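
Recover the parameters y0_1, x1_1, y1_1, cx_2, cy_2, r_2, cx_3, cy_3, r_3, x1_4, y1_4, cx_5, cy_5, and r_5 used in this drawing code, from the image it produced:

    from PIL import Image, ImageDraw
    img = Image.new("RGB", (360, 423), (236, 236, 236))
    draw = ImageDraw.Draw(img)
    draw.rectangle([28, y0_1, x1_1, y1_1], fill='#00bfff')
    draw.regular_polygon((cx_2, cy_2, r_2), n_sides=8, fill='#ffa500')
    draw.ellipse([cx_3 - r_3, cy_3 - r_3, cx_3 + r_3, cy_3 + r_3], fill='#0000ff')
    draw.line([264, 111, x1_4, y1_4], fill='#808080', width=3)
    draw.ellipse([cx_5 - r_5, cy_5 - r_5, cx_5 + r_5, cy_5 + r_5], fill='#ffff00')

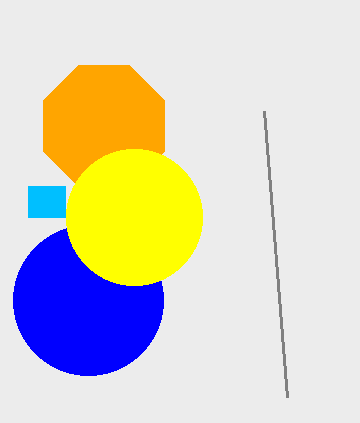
y0_1 = 186
x1_1 = 65
y1_1 = 217
cx_2 = 104
cy_2 = 126
r_2 = 66
cx_3 = 88
cy_3 = 300
r_3 = 75
x1_4 = 287
y1_4 = 397
cx_5 = 134
cy_5 = 217
r_5 = 68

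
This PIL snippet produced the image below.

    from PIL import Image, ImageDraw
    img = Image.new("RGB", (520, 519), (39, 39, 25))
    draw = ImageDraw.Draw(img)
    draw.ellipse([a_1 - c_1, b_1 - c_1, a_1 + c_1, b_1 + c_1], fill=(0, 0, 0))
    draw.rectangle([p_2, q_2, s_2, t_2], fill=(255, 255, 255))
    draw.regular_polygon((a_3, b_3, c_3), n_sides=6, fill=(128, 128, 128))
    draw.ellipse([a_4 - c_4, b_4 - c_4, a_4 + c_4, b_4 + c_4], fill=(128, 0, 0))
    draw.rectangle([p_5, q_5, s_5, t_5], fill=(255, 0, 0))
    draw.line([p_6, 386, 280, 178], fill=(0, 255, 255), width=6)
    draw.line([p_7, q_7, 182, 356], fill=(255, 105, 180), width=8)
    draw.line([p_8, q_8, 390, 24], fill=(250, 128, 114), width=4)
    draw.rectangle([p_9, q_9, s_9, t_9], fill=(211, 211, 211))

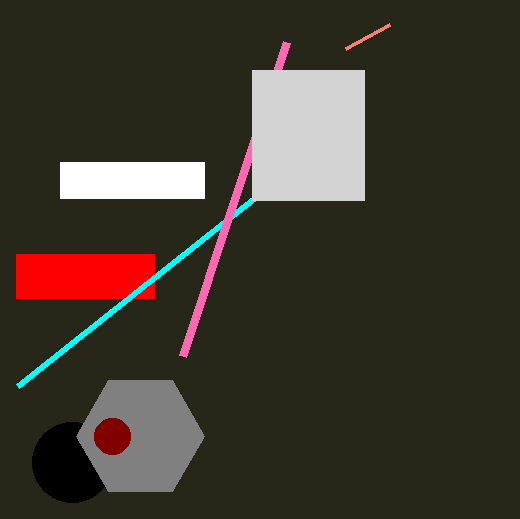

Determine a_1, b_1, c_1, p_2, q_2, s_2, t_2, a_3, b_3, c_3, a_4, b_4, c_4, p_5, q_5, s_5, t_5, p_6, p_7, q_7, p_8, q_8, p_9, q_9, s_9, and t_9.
a_1 = 72, b_1 = 462, c_1 = 40, p_2 = 60, q_2 = 162, s_2 = 204, t_2 = 198, a_3 = 140, b_3 = 436, c_3 = 64, a_4 = 112, b_4 = 436, c_4 = 18, p_5 = 16, q_5 = 254, s_5 = 154, t_5 = 298, p_6 = 18, p_7 = 286, q_7 = 42, p_8 = 346, q_8 = 48, p_9 = 252, q_9 = 70, s_9 = 364, t_9 = 200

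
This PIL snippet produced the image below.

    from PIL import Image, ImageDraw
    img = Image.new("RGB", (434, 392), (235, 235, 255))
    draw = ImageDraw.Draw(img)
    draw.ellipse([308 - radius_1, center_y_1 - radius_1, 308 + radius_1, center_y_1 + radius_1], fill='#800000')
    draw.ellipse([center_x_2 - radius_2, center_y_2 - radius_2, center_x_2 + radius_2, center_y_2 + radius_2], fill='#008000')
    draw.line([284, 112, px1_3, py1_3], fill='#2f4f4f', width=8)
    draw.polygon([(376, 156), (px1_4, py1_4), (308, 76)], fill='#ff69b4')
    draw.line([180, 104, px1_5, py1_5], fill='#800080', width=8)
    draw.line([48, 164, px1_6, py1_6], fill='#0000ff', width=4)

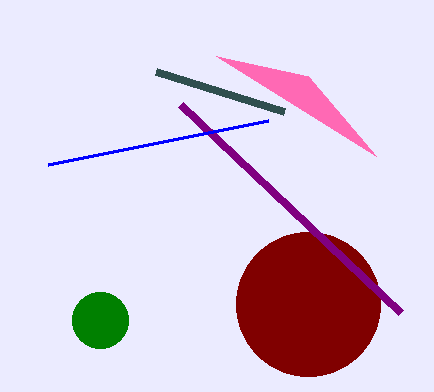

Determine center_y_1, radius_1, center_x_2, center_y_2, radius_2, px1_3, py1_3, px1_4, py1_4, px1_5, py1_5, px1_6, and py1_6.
center_y_1 = 304
radius_1 = 72
center_x_2 = 100
center_y_2 = 320
radius_2 = 28
px1_3 = 156
py1_3 = 72
px1_4 = 216
py1_4 = 56
px1_5 = 400
py1_5 = 312
px1_6 = 268
py1_6 = 120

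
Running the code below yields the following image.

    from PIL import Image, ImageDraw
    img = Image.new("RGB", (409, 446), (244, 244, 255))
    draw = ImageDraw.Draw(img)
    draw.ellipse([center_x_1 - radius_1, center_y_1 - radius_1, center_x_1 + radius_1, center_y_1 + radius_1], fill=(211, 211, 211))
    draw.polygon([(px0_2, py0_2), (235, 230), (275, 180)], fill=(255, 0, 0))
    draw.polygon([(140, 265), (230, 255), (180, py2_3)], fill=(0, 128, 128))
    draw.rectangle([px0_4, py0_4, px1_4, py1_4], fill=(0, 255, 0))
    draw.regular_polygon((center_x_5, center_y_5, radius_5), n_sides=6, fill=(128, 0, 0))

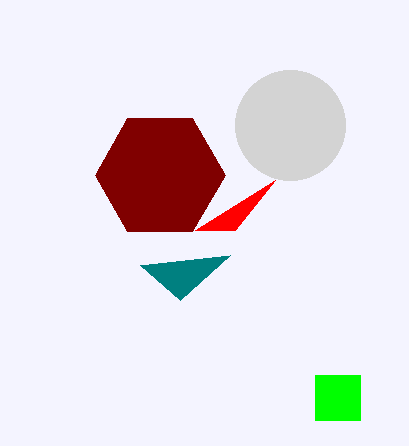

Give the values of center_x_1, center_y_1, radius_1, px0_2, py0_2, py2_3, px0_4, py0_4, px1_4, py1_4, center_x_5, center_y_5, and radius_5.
center_x_1 = 290
center_y_1 = 125
radius_1 = 55
px0_2 = 195
py0_2 = 230
py2_3 = 300
px0_4 = 315
py0_4 = 375
px1_4 = 360
py1_4 = 420
center_x_5 = 160
center_y_5 = 175
radius_5 = 65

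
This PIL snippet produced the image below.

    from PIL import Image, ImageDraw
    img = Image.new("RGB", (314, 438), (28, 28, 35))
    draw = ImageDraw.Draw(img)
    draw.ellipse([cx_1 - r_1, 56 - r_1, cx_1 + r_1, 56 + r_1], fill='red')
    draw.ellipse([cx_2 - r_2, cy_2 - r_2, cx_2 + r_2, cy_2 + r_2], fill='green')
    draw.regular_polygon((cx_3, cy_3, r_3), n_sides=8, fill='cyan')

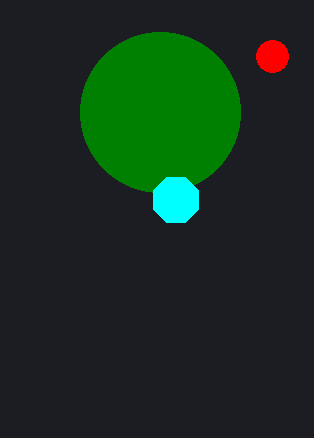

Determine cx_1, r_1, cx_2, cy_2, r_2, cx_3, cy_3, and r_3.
cx_1 = 272
r_1 = 16
cx_2 = 160
cy_2 = 112
r_2 = 80
cx_3 = 176
cy_3 = 200
r_3 = 24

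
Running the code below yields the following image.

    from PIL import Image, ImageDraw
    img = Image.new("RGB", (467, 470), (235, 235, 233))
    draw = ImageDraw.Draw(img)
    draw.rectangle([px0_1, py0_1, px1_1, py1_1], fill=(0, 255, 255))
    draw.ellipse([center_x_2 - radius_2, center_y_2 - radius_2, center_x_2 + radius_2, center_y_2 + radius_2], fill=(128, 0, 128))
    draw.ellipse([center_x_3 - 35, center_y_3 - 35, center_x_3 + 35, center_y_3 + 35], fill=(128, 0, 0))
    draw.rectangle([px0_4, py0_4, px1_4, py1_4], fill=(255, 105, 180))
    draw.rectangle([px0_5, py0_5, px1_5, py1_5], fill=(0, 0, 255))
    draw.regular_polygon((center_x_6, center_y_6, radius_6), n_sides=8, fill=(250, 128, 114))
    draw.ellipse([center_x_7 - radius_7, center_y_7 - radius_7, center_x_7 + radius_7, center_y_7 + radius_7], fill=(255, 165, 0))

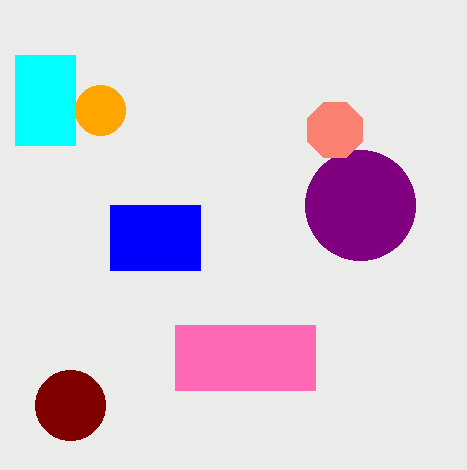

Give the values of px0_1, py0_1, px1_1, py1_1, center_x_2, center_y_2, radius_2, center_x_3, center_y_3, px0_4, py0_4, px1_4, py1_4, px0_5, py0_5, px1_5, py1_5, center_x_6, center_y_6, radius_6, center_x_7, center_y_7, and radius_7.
px0_1 = 15, py0_1 = 55, px1_1 = 75, py1_1 = 145, center_x_2 = 360, center_y_2 = 205, radius_2 = 55, center_x_3 = 70, center_y_3 = 405, px0_4 = 175, py0_4 = 325, px1_4 = 315, py1_4 = 390, px0_5 = 110, py0_5 = 205, px1_5 = 200, py1_5 = 270, center_x_6 = 335, center_y_6 = 130, radius_6 = 30, center_x_7 = 100, center_y_7 = 110, radius_7 = 25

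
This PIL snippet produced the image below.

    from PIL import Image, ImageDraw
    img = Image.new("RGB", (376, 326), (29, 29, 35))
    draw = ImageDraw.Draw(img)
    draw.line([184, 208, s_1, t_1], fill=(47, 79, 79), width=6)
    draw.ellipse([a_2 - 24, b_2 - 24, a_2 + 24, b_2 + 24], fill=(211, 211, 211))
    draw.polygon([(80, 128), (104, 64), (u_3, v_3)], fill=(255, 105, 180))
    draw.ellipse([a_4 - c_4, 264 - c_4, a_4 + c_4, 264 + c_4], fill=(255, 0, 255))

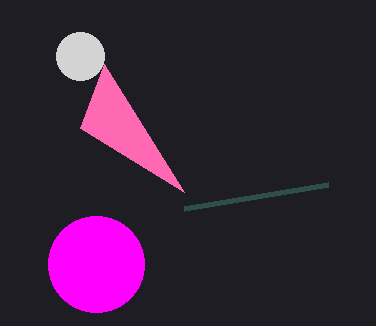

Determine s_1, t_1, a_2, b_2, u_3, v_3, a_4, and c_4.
s_1 = 328
t_1 = 184
a_2 = 80
b_2 = 56
u_3 = 184
v_3 = 192
a_4 = 96
c_4 = 48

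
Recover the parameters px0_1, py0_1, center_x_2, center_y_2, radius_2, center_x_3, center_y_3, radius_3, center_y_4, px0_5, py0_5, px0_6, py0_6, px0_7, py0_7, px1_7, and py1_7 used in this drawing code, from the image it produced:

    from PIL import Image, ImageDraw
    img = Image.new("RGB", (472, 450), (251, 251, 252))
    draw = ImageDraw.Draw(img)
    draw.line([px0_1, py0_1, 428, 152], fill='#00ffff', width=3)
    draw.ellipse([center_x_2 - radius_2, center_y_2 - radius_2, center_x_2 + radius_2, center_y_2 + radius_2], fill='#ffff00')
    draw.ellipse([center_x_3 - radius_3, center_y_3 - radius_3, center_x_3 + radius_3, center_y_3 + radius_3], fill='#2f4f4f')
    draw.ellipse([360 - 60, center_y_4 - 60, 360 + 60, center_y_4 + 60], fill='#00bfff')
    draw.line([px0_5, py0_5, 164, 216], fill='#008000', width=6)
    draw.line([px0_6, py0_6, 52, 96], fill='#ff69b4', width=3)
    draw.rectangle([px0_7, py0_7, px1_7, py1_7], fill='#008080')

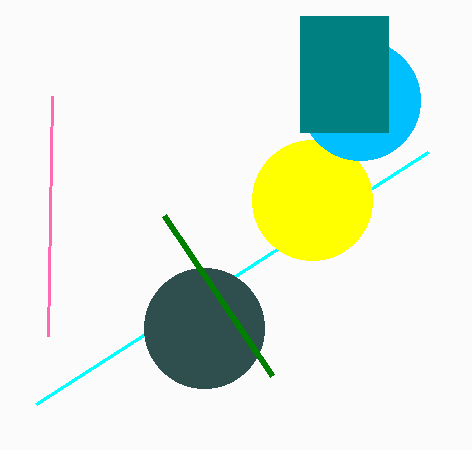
px0_1 = 36; py0_1 = 404; center_x_2 = 312; center_y_2 = 200; radius_2 = 60; center_x_3 = 204; center_y_3 = 328; radius_3 = 60; center_y_4 = 100; px0_5 = 272; py0_5 = 376; px0_6 = 48; py0_6 = 336; px0_7 = 300; py0_7 = 16; px1_7 = 388; py1_7 = 132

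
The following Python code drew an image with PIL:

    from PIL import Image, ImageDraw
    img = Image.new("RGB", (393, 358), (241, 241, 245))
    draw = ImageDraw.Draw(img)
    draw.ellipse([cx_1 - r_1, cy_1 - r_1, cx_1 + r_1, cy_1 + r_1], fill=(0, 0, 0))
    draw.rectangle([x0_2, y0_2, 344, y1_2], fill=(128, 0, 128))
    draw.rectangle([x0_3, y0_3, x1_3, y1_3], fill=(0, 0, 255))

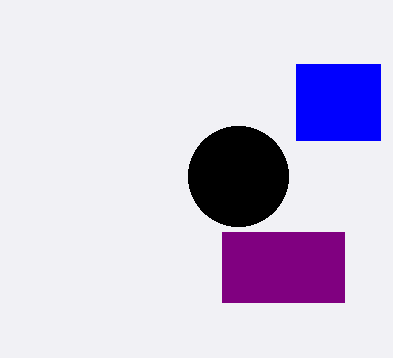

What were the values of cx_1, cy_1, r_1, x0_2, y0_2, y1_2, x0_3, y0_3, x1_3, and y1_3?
cx_1 = 238
cy_1 = 176
r_1 = 50
x0_2 = 222
y0_2 = 232
y1_2 = 302
x0_3 = 296
y0_3 = 64
x1_3 = 380
y1_3 = 140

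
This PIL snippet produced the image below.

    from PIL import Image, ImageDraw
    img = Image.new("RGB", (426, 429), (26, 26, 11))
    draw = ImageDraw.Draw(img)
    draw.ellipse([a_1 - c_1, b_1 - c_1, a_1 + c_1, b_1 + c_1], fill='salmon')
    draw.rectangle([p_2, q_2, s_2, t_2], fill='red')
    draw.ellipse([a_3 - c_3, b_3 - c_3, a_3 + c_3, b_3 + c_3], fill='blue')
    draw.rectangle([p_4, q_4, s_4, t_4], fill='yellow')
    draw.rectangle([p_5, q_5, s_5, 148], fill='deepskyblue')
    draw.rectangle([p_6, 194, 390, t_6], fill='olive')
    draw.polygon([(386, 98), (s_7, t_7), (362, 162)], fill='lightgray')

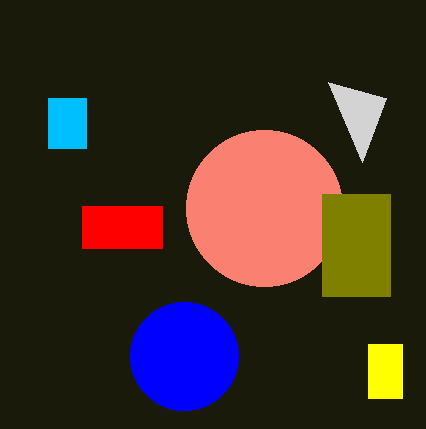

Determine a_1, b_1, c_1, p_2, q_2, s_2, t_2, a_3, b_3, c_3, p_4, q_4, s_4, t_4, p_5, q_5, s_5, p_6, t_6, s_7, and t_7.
a_1 = 264
b_1 = 208
c_1 = 78
p_2 = 82
q_2 = 206
s_2 = 162
t_2 = 248
a_3 = 184
b_3 = 356
c_3 = 54
p_4 = 368
q_4 = 344
s_4 = 402
t_4 = 398
p_5 = 48
q_5 = 98
s_5 = 86
p_6 = 322
t_6 = 296
s_7 = 328
t_7 = 82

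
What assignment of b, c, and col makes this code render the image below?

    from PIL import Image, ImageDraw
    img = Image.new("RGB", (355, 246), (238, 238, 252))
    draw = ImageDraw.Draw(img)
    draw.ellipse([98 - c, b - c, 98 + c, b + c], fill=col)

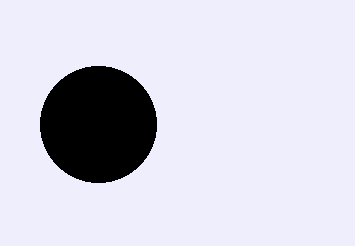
b = 124
c = 58
col = 'black'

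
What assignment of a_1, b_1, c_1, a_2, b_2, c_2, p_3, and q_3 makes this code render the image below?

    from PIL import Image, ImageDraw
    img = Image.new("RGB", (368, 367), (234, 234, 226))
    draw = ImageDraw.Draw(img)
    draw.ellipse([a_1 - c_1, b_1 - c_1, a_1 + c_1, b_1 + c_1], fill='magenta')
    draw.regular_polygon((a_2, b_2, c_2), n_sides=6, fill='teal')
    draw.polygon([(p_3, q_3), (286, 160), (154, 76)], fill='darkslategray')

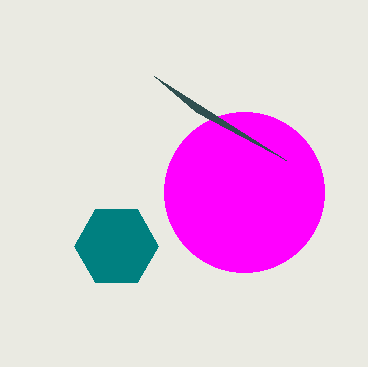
a_1 = 244
b_1 = 192
c_1 = 80
a_2 = 116
b_2 = 246
c_2 = 42
p_3 = 196
q_3 = 112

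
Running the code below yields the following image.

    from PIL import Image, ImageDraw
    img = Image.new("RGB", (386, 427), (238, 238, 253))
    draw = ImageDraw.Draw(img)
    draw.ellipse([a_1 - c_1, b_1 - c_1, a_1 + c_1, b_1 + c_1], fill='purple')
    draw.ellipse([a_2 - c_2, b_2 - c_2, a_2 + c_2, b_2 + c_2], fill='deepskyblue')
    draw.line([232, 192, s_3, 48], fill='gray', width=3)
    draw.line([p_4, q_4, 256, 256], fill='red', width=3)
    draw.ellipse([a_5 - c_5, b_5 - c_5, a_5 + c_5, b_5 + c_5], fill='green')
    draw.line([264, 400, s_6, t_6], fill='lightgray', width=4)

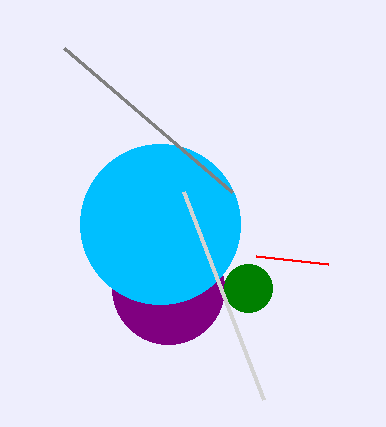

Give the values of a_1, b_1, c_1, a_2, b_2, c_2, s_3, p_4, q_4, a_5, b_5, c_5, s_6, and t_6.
a_1 = 168
b_1 = 288
c_1 = 56
a_2 = 160
b_2 = 224
c_2 = 80
s_3 = 64
p_4 = 328
q_4 = 264
a_5 = 248
b_5 = 288
c_5 = 24
s_6 = 184
t_6 = 192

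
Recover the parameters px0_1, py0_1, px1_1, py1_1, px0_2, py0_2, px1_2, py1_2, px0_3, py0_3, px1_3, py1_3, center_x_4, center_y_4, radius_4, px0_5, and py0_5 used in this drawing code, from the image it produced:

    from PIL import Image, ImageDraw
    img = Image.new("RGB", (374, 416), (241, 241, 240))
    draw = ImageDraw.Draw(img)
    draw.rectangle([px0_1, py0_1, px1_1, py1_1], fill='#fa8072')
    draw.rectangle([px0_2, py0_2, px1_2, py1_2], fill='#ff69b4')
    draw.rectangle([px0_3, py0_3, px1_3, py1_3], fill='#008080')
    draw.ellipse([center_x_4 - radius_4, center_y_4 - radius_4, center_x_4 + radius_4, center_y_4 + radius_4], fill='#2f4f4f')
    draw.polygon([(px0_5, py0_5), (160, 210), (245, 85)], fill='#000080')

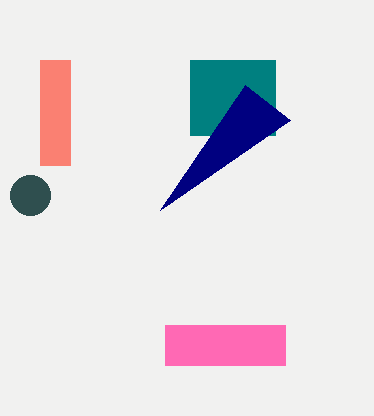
px0_1 = 40
py0_1 = 60
px1_1 = 70
py1_1 = 165
px0_2 = 165
py0_2 = 325
px1_2 = 285
py1_2 = 365
px0_3 = 190
py0_3 = 60
px1_3 = 275
py1_3 = 135
center_x_4 = 30
center_y_4 = 195
radius_4 = 20
px0_5 = 290
py0_5 = 120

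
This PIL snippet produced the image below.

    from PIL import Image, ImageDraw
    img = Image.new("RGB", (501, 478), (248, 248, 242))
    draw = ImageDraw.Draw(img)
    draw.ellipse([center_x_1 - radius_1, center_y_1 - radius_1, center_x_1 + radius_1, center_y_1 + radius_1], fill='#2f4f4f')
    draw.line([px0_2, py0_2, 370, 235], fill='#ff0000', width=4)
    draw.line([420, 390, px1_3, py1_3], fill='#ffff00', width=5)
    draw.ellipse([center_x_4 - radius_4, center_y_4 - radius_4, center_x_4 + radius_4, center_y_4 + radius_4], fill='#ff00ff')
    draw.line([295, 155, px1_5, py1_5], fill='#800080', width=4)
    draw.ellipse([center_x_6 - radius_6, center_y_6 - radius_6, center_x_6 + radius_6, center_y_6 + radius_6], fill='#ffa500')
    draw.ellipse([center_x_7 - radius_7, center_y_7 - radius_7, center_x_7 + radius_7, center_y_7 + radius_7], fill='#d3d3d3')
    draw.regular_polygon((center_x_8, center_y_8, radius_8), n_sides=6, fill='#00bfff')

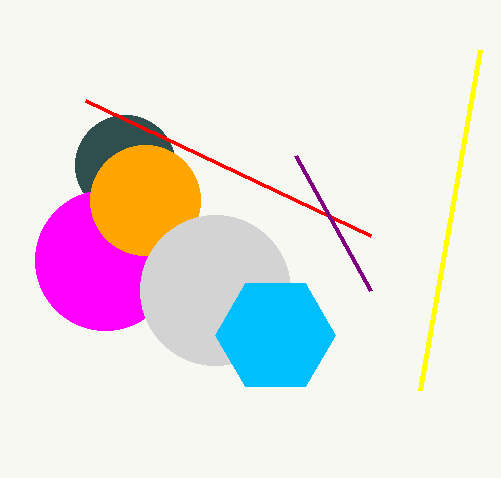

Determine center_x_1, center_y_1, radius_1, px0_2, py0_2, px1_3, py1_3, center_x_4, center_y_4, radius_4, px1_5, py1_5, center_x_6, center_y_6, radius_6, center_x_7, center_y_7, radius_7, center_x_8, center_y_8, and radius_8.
center_x_1 = 125
center_y_1 = 165
radius_1 = 50
px0_2 = 85
py0_2 = 100
px1_3 = 480
py1_3 = 50
center_x_4 = 105
center_y_4 = 260
radius_4 = 70
px1_5 = 370
py1_5 = 290
center_x_6 = 145
center_y_6 = 200
radius_6 = 55
center_x_7 = 215
center_y_7 = 290
radius_7 = 75
center_x_8 = 275
center_y_8 = 335
radius_8 = 60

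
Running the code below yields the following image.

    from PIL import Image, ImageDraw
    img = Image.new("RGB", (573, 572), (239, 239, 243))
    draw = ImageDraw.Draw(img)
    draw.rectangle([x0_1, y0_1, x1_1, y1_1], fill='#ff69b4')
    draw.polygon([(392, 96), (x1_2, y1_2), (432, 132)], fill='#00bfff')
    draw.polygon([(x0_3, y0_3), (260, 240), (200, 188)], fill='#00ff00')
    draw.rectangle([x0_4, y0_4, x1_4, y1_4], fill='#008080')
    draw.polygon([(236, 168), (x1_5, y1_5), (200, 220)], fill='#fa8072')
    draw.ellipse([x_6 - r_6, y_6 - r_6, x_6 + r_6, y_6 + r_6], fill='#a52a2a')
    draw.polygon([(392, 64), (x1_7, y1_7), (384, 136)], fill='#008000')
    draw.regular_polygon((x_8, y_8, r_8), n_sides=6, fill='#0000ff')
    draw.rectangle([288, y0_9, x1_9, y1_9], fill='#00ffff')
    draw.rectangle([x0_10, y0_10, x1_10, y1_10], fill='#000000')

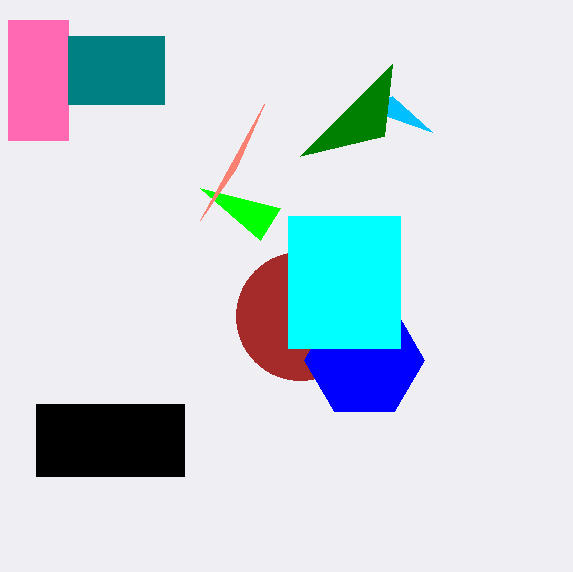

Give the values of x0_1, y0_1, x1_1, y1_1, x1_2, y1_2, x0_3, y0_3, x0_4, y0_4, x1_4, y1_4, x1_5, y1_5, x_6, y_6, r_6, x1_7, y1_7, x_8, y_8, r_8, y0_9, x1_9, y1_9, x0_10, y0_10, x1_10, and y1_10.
x0_1 = 8
y0_1 = 20
x1_1 = 68
y1_1 = 140
x1_2 = 352
y1_2 = 104
x0_3 = 280
y0_3 = 208
x0_4 = 68
y0_4 = 36
x1_4 = 164
y1_4 = 104
x1_5 = 264
y1_5 = 104
x_6 = 300
y_6 = 316
r_6 = 64
x1_7 = 300
y1_7 = 156
x_8 = 364
y_8 = 360
r_8 = 60
y0_9 = 216
x1_9 = 400
y1_9 = 348
x0_10 = 36
y0_10 = 404
x1_10 = 184
y1_10 = 476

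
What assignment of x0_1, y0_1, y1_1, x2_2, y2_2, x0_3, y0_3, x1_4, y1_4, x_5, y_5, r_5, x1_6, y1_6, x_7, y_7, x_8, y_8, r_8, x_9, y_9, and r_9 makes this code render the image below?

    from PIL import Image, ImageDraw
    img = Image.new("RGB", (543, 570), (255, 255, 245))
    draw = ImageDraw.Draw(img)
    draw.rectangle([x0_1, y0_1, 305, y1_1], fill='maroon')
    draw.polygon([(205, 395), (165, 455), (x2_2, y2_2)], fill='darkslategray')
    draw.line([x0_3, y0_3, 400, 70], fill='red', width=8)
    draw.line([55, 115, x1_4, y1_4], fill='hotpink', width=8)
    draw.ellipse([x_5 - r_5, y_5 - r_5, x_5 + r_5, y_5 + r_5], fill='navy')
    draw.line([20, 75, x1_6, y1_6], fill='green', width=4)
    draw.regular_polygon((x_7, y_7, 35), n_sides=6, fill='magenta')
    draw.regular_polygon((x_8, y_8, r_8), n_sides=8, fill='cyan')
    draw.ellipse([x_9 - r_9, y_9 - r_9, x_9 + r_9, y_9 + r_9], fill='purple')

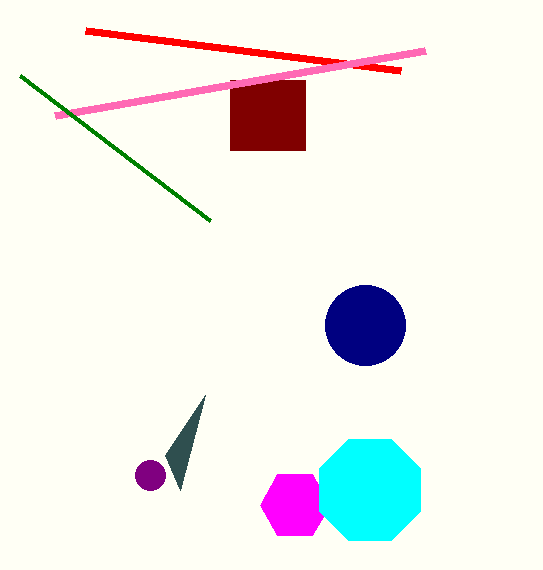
x0_1 = 230; y0_1 = 80; y1_1 = 150; x2_2 = 180; y2_2 = 490; x0_3 = 85; y0_3 = 30; x1_4 = 425; y1_4 = 50; x_5 = 365; y_5 = 325; r_5 = 40; x1_6 = 210; y1_6 = 220; x_7 = 295; y_7 = 505; x_8 = 370; y_8 = 490; r_8 = 55; x_9 = 150; y_9 = 475; r_9 = 15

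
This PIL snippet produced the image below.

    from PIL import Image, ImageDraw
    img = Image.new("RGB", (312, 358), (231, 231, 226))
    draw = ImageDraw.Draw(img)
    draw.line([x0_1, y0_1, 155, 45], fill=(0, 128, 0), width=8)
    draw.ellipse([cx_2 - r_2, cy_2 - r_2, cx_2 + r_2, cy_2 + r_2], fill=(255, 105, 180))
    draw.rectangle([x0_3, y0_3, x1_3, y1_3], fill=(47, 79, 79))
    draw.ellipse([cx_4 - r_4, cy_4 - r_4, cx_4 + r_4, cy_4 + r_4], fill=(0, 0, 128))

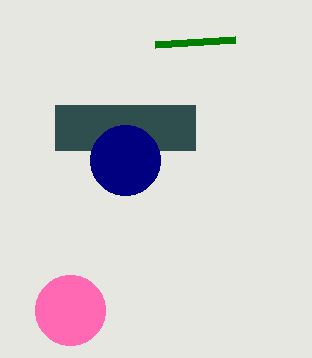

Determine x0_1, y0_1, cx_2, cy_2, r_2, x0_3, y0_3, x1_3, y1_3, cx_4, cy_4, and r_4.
x0_1 = 235
y0_1 = 40
cx_2 = 70
cy_2 = 310
r_2 = 35
x0_3 = 55
y0_3 = 105
x1_3 = 195
y1_3 = 150
cx_4 = 125
cy_4 = 160
r_4 = 35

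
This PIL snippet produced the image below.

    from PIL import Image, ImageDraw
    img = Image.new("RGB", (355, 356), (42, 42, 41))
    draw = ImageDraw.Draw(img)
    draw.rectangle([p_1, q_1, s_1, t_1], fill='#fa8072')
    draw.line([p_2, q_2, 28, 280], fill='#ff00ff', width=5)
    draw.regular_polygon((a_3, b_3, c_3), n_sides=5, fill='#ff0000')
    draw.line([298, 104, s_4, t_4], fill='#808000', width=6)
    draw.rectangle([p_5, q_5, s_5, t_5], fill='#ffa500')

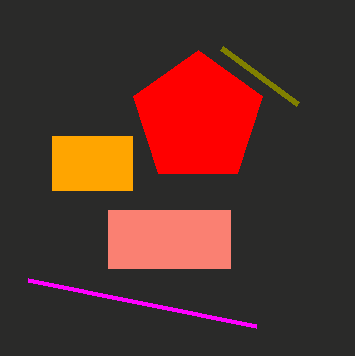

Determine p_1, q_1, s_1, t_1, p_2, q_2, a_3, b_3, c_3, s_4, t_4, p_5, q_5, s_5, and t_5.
p_1 = 108
q_1 = 210
s_1 = 230
t_1 = 268
p_2 = 256
q_2 = 326
a_3 = 198
b_3 = 118
c_3 = 68
s_4 = 222
t_4 = 48
p_5 = 52
q_5 = 136
s_5 = 132
t_5 = 190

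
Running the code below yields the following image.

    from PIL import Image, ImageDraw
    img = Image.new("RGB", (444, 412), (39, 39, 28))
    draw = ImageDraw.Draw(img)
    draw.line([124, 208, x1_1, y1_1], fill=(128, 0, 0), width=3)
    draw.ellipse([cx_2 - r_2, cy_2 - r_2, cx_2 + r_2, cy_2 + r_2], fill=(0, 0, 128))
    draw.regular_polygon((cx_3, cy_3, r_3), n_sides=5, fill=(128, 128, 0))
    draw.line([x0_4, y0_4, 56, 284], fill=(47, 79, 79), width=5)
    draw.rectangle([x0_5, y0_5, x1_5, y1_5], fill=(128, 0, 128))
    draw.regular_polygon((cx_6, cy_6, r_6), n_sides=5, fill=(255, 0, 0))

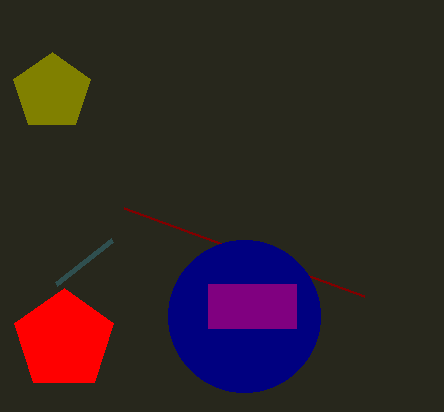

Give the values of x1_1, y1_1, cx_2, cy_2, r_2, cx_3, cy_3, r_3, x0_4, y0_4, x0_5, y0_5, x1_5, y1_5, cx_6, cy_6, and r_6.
x1_1 = 364; y1_1 = 296; cx_2 = 244; cy_2 = 316; r_2 = 76; cx_3 = 52; cy_3 = 92; r_3 = 40; x0_4 = 112; y0_4 = 240; x0_5 = 208; y0_5 = 284; x1_5 = 296; y1_5 = 328; cx_6 = 64; cy_6 = 340; r_6 = 52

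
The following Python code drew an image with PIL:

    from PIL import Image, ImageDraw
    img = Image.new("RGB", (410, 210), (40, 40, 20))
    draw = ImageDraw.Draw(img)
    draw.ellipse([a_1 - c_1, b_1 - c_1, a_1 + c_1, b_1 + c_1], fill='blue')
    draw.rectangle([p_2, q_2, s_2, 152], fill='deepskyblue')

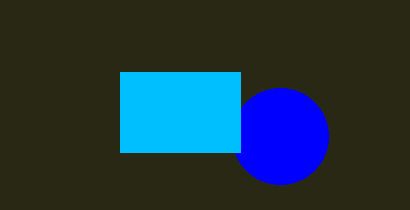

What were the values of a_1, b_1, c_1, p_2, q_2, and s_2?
a_1 = 280
b_1 = 136
c_1 = 48
p_2 = 120
q_2 = 72
s_2 = 240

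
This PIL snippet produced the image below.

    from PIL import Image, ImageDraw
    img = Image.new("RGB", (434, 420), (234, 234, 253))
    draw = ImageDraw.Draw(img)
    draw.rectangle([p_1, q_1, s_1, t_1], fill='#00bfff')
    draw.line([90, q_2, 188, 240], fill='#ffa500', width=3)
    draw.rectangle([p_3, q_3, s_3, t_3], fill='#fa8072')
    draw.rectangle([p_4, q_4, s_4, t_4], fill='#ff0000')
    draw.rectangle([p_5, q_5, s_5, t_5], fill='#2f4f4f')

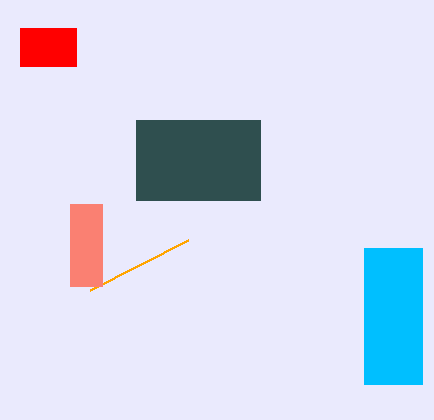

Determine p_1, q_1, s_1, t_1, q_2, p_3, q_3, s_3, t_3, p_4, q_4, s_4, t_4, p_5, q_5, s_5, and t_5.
p_1 = 364; q_1 = 248; s_1 = 422; t_1 = 384; q_2 = 290; p_3 = 70; q_3 = 204; s_3 = 102; t_3 = 286; p_4 = 20; q_4 = 28; s_4 = 76; t_4 = 66; p_5 = 136; q_5 = 120; s_5 = 260; t_5 = 200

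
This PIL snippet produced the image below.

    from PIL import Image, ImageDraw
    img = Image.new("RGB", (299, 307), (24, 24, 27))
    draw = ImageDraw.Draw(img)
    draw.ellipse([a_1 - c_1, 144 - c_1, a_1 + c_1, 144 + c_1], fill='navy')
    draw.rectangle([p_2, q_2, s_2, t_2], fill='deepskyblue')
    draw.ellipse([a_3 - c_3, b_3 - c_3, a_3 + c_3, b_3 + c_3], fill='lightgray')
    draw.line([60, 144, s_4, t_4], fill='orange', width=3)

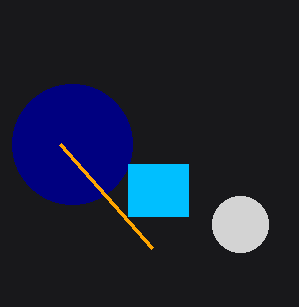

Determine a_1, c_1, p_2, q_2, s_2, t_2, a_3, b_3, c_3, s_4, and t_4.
a_1 = 72
c_1 = 60
p_2 = 128
q_2 = 164
s_2 = 188
t_2 = 216
a_3 = 240
b_3 = 224
c_3 = 28
s_4 = 152
t_4 = 248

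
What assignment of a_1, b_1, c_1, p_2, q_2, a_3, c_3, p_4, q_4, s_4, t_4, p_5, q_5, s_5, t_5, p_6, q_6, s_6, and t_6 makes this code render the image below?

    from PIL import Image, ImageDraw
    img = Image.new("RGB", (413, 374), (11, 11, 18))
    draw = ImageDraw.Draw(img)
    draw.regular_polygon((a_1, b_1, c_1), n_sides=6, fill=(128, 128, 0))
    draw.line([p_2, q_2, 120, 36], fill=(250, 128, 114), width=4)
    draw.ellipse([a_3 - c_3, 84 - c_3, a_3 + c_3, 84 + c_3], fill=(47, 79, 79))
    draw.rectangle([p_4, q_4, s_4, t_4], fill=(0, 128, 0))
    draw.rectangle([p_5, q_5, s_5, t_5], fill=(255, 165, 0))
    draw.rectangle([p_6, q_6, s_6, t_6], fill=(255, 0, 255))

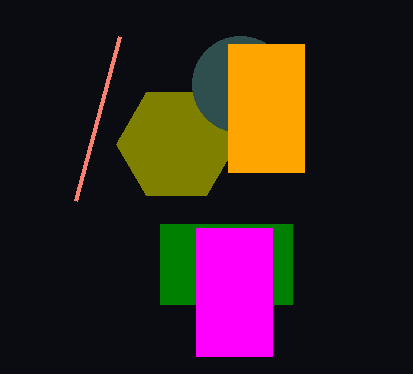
a_1 = 176; b_1 = 144; c_1 = 60; p_2 = 76; q_2 = 200; a_3 = 240; c_3 = 48; p_4 = 160; q_4 = 224; s_4 = 292; t_4 = 304; p_5 = 228; q_5 = 44; s_5 = 304; t_5 = 172; p_6 = 196; q_6 = 228; s_6 = 272; t_6 = 356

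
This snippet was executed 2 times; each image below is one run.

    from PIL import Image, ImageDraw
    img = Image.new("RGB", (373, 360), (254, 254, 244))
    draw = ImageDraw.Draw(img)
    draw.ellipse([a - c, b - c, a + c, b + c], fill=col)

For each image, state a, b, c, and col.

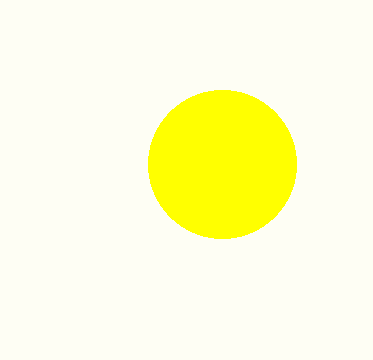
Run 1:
a = 222
b = 164
c = 74
col = 'yellow'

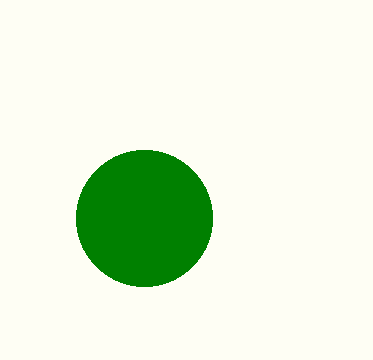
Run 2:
a = 144
b = 218
c = 68
col = 'green'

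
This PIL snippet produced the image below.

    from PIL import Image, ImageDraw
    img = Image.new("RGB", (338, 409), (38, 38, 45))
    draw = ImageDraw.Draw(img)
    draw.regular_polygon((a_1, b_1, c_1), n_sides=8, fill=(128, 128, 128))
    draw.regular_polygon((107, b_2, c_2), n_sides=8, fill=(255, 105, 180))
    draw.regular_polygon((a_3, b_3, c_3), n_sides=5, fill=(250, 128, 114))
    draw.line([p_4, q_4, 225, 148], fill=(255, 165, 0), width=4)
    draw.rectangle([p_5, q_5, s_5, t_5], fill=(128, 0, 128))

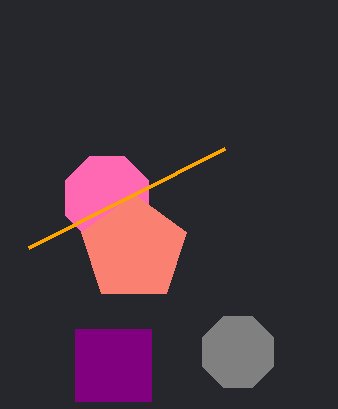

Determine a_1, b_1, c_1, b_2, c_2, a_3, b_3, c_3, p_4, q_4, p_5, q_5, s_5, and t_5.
a_1 = 238
b_1 = 352
c_1 = 38
b_2 = 198
c_2 = 45
a_3 = 134
b_3 = 249
c_3 = 55
p_4 = 29
q_4 = 247
p_5 = 75
q_5 = 329
s_5 = 151
t_5 = 401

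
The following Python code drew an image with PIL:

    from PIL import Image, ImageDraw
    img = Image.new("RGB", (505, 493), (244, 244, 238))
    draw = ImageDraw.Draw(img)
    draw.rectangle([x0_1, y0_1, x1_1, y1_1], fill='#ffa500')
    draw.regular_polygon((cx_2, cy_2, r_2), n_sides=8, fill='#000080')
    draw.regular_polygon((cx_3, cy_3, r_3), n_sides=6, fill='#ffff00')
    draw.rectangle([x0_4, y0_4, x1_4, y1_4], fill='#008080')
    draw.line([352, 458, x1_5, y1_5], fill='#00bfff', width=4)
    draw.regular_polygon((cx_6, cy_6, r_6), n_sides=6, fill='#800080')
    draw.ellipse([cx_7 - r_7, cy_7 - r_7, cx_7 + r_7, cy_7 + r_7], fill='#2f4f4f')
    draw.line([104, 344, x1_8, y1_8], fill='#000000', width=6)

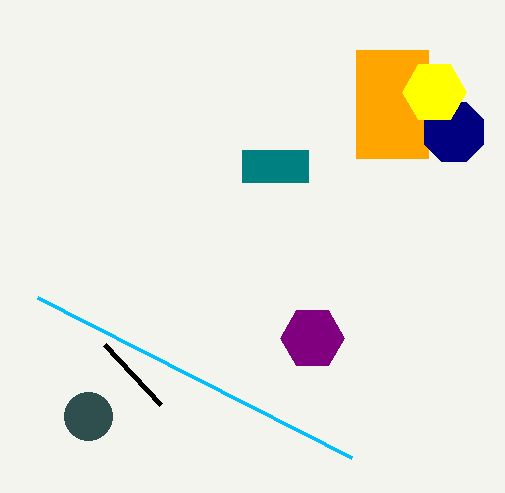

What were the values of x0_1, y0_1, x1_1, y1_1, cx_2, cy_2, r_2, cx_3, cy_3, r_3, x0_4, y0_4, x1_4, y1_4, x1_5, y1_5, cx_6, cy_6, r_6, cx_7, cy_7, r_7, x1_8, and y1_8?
x0_1 = 356, y0_1 = 50, x1_1 = 428, y1_1 = 158, cx_2 = 454, cy_2 = 132, r_2 = 32, cx_3 = 434, cy_3 = 92, r_3 = 32, x0_4 = 242, y0_4 = 150, x1_4 = 308, y1_4 = 182, x1_5 = 38, y1_5 = 298, cx_6 = 312, cy_6 = 338, r_6 = 32, cx_7 = 88, cy_7 = 416, r_7 = 24, x1_8 = 160, y1_8 = 404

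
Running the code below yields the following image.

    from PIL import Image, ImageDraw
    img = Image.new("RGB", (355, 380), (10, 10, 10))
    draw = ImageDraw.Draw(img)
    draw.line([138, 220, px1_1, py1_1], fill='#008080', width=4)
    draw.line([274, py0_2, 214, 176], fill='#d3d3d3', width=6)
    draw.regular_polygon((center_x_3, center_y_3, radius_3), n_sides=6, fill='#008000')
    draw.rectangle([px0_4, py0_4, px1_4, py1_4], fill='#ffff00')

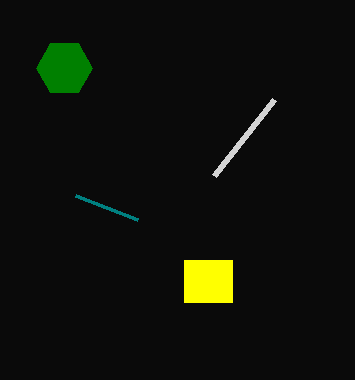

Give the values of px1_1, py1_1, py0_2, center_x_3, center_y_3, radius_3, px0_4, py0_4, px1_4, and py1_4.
px1_1 = 76
py1_1 = 196
py0_2 = 100
center_x_3 = 64
center_y_3 = 68
radius_3 = 28
px0_4 = 184
py0_4 = 260
px1_4 = 232
py1_4 = 302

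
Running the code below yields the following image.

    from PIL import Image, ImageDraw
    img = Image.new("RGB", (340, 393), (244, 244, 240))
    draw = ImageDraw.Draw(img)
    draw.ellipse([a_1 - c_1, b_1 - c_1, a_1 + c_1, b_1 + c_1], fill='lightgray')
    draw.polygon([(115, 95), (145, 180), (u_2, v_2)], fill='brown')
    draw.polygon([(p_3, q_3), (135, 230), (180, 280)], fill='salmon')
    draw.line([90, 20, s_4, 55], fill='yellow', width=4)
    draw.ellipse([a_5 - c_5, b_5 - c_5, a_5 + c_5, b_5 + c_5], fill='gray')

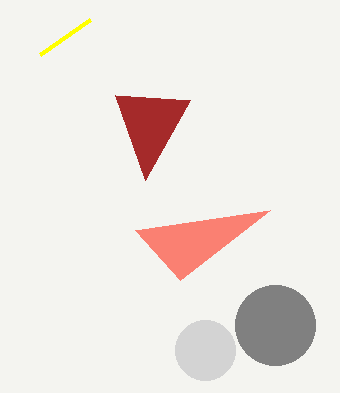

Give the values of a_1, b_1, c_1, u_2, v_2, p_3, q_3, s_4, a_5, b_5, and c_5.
a_1 = 205
b_1 = 350
c_1 = 30
u_2 = 190
v_2 = 100
p_3 = 270
q_3 = 210
s_4 = 40
a_5 = 275
b_5 = 325
c_5 = 40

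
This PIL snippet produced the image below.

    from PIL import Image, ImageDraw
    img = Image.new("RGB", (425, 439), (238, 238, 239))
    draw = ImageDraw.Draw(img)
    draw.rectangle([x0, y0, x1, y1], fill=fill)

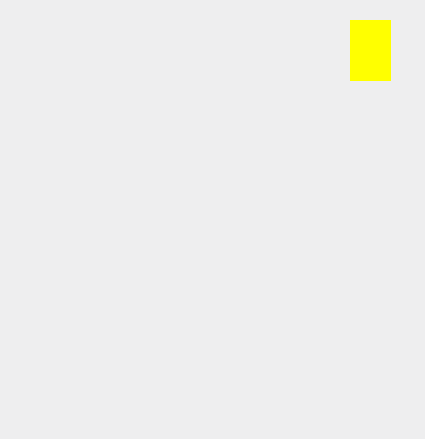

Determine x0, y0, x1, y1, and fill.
x0 = 350, y0 = 20, x1 = 390, y1 = 80, fill = 'yellow'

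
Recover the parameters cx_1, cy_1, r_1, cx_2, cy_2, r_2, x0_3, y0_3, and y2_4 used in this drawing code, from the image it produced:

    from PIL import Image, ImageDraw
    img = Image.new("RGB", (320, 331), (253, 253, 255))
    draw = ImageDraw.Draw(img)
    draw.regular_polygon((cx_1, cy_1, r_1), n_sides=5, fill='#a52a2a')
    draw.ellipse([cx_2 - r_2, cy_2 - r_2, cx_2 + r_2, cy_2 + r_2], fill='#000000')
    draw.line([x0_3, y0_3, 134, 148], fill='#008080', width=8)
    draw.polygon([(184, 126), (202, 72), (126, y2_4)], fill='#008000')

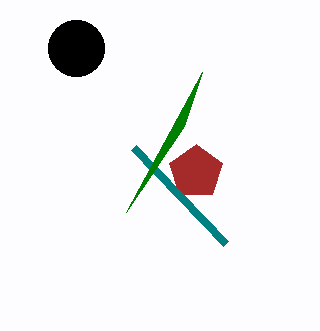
cx_1 = 196, cy_1 = 172, r_1 = 28, cx_2 = 76, cy_2 = 48, r_2 = 28, x0_3 = 226, y0_3 = 244, y2_4 = 212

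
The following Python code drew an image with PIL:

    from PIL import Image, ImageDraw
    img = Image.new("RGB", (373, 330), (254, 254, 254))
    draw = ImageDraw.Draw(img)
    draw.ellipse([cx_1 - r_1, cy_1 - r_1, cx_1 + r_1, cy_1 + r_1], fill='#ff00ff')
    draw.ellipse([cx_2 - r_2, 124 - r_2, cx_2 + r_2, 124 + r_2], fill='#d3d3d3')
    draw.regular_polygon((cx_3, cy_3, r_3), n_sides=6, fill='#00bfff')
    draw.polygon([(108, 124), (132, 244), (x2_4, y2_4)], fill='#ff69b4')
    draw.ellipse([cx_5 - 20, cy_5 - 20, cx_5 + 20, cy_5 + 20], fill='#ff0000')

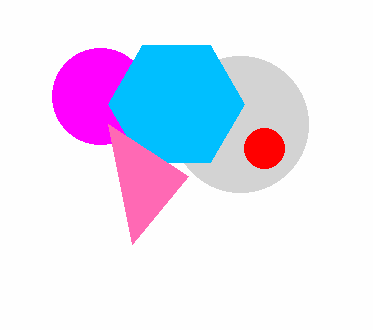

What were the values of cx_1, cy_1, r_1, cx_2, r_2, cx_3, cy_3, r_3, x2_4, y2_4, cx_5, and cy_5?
cx_1 = 100; cy_1 = 96; r_1 = 48; cx_2 = 240; r_2 = 68; cx_3 = 176; cy_3 = 104; r_3 = 68; x2_4 = 188; y2_4 = 176; cx_5 = 264; cy_5 = 148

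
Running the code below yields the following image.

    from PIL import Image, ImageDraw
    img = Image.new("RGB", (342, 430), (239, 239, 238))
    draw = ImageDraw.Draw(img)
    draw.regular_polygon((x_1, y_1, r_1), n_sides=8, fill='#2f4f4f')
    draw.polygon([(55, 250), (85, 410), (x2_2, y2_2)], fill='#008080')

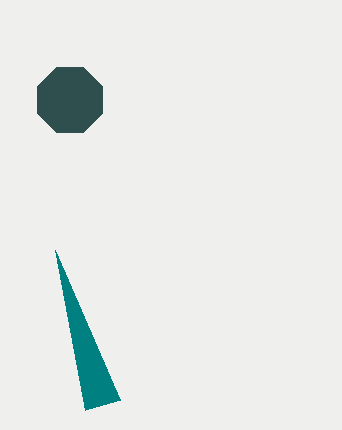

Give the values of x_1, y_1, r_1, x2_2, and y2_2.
x_1 = 70
y_1 = 100
r_1 = 35
x2_2 = 120
y2_2 = 400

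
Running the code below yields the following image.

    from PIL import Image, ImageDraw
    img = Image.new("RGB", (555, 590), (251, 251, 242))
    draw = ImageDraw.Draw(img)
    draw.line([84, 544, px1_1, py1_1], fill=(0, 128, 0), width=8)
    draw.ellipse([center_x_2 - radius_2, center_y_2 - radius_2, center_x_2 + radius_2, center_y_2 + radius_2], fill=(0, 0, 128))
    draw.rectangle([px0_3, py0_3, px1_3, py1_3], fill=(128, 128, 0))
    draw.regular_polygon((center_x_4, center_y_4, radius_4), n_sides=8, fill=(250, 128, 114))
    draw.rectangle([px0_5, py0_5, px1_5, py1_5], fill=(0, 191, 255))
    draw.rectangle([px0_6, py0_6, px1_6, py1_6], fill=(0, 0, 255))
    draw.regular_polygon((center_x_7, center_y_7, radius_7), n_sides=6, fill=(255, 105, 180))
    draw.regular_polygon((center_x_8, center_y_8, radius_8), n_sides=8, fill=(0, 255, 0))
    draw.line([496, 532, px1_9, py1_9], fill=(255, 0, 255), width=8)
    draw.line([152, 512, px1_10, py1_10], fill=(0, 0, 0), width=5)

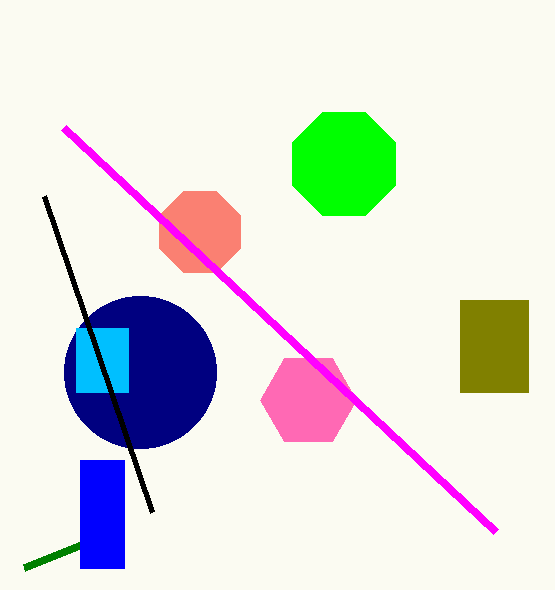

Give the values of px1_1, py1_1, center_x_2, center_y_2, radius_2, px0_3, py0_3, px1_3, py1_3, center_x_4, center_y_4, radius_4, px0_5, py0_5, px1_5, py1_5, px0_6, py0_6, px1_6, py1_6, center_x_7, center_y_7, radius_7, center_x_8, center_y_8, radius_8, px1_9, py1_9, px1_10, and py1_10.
px1_1 = 24; py1_1 = 568; center_x_2 = 140; center_y_2 = 372; radius_2 = 76; px0_3 = 460; py0_3 = 300; px1_3 = 528; py1_3 = 392; center_x_4 = 200; center_y_4 = 232; radius_4 = 44; px0_5 = 76; py0_5 = 328; px1_5 = 128; py1_5 = 392; px0_6 = 80; py0_6 = 460; px1_6 = 124; py1_6 = 568; center_x_7 = 308; center_y_7 = 400; radius_7 = 48; center_x_8 = 344; center_y_8 = 164; radius_8 = 56; px1_9 = 64; py1_9 = 128; px1_10 = 44; py1_10 = 196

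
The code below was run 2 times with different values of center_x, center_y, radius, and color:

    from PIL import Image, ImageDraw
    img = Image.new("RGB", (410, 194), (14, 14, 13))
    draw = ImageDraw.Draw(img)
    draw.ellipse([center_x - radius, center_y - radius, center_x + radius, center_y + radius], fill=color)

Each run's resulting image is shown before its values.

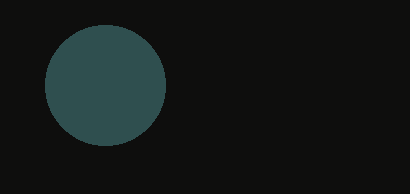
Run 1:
center_x = 105
center_y = 85
radius = 60
color = 'darkslategray'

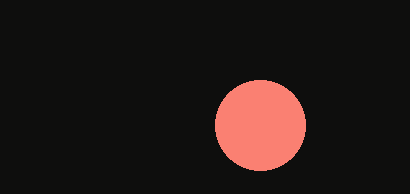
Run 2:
center_x = 260, center_y = 125, radius = 45, color = 'salmon'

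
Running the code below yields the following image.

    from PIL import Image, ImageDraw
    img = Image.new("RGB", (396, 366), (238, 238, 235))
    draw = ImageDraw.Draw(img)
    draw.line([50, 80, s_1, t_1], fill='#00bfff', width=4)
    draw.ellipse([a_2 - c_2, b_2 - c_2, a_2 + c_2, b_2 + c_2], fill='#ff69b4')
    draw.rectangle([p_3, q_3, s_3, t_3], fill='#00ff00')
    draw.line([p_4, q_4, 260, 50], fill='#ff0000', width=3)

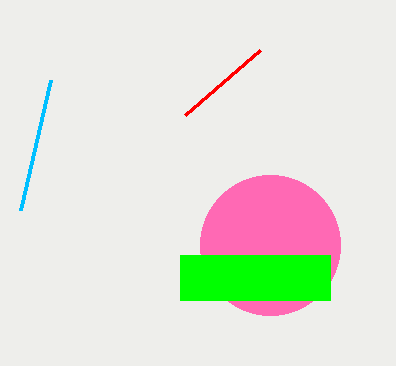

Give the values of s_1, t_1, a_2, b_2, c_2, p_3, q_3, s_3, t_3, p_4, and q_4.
s_1 = 20, t_1 = 210, a_2 = 270, b_2 = 245, c_2 = 70, p_3 = 180, q_3 = 255, s_3 = 330, t_3 = 300, p_4 = 185, q_4 = 115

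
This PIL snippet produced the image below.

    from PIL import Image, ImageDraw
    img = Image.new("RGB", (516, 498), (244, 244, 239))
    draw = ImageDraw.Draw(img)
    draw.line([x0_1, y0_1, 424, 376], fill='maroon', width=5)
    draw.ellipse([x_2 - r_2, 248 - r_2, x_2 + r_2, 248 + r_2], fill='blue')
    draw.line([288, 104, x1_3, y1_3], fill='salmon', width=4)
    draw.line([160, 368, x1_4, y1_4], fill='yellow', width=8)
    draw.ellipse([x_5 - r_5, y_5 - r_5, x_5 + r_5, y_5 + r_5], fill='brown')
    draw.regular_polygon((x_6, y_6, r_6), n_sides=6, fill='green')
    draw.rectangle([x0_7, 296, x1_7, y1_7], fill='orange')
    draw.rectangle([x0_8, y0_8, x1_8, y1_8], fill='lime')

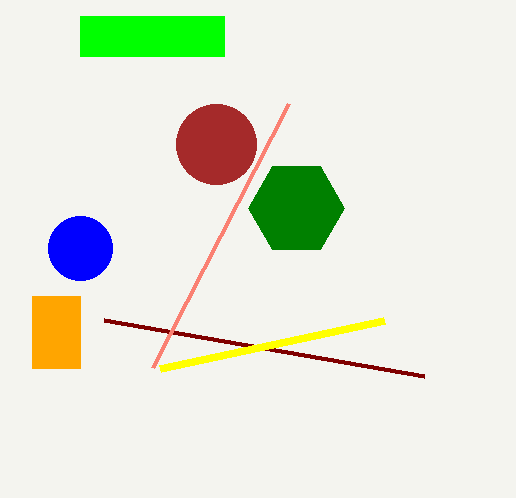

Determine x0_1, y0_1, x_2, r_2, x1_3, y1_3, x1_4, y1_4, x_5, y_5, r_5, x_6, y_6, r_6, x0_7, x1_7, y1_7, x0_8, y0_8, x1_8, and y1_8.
x0_1 = 104; y0_1 = 320; x_2 = 80; r_2 = 32; x1_3 = 152; y1_3 = 368; x1_4 = 384; y1_4 = 320; x_5 = 216; y_5 = 144; r_5 = 40; x_6 = 296; y_6 = 208; r_6 = 48; x0_7 = 32; x1_7 = 80; y1_7 = 368; x0_8 = 80; y0_8 = 16; x1_8 = 224; y1_8 = 56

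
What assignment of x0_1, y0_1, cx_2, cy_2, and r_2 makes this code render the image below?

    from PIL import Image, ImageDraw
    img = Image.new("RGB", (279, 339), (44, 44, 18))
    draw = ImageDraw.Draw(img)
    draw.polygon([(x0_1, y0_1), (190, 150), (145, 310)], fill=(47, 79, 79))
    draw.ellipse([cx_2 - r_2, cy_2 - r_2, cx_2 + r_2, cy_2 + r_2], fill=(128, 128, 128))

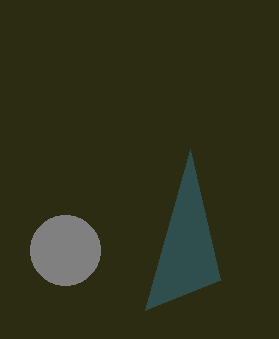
x0_1 = 220; y0_1 = 280; cx_2 = 65; cy_2 = 250; r_2 = 35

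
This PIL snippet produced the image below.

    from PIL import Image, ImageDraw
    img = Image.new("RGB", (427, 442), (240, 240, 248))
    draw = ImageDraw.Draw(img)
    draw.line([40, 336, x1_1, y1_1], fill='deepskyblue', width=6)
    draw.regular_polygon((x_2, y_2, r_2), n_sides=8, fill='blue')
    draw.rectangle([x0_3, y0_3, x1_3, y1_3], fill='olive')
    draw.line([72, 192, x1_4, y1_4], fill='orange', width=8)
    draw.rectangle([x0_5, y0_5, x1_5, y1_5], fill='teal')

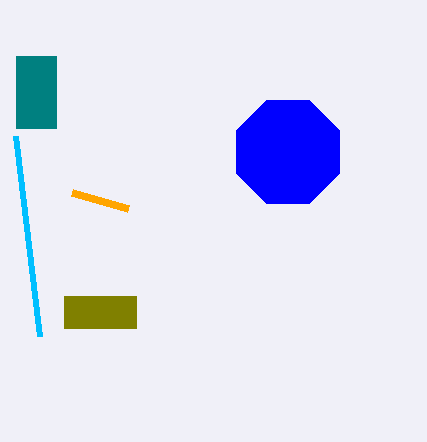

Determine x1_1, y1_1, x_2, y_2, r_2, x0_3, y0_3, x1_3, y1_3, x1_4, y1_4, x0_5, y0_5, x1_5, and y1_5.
x1_1 = 16, y1_1 = 136, x_2 = 288, y_2 = 152, r_2 = 56, x0_3 = 64, y0_3 = 296, x1_3 = 136, y1_3 = 328, x1_4 = 128, y1_4 = 208, x0_5 = 16, y0_5 = 56, x1_5 = 56, y1_5 = 128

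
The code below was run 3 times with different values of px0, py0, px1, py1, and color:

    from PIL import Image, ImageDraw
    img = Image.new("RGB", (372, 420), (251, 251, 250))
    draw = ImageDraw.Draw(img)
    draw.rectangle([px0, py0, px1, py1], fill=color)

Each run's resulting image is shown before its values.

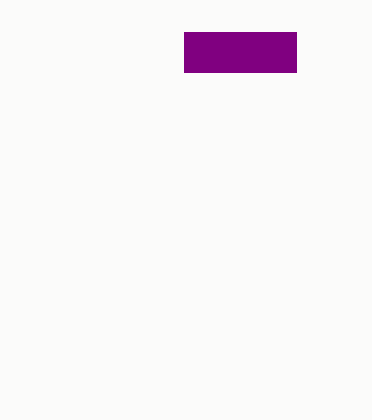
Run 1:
px0 = 184
py0 = 32
px1 = 296
py1 = 72
color = 'purple'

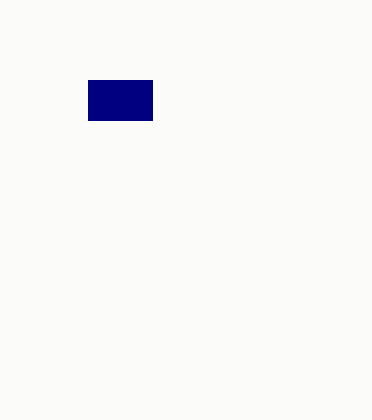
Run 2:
px0 = 88
py0 = 80
px1 = 152
py1 = 120
color = 'navy'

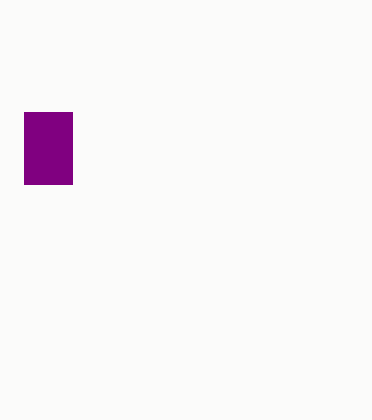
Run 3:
px0 = 24; py0 = 112; px1 = 72; py1 = 184; color = 'purple'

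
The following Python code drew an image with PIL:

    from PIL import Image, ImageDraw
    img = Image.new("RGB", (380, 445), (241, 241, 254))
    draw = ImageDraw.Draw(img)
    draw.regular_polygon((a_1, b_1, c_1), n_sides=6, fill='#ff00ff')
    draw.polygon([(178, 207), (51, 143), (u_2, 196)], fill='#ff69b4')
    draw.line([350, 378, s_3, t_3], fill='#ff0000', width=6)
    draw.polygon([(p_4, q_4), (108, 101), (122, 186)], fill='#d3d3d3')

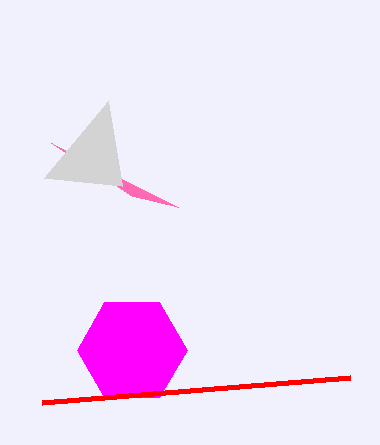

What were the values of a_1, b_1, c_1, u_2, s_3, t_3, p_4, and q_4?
a_1 = 132
b_1 = 350
c_1 = 55
u_2 = 132
s_3 = 42
t_3 = 403
p_4 = 44
q_4 = 178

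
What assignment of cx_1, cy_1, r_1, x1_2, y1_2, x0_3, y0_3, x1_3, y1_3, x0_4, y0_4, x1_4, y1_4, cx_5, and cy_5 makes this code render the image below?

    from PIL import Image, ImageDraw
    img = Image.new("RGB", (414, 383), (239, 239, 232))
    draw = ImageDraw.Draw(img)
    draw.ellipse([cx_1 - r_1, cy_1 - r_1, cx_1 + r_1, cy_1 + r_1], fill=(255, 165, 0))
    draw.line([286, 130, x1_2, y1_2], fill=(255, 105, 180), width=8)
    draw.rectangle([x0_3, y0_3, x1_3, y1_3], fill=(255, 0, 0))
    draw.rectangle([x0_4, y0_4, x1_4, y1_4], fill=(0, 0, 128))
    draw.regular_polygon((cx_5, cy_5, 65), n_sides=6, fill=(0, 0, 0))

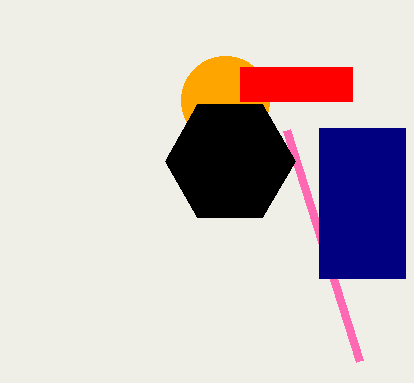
cx_1 = 225; cy_1 = 100; r_1 = 44; x1_2 = 359; y1_2 = 361; x0_3 = 240; y0_3 = 67; x1_3 = 352; y1_3 = 101; x0_4 = 319; y0_4 = 128; x1_4 = 405; y1_4 = 278; cx_5 = 230; cy_5 = 161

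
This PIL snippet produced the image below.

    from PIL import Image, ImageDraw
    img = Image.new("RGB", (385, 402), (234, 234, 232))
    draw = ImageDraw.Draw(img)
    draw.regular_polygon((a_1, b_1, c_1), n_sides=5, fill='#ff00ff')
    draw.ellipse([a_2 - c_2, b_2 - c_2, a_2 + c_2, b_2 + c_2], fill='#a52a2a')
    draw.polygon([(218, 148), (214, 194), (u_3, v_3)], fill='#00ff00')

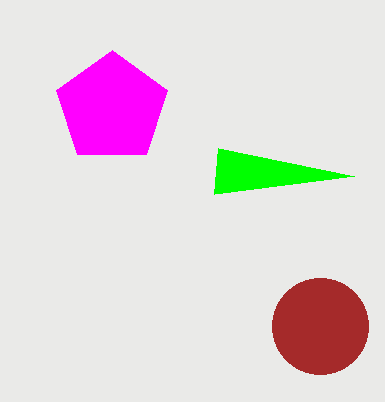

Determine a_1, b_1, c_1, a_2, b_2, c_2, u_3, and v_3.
a_1 = 112
b_1 = 108
c_1 = 58
a_2 = 320
b_2 = 326
c_2 = 48
u_3 = 354
v_3 = 176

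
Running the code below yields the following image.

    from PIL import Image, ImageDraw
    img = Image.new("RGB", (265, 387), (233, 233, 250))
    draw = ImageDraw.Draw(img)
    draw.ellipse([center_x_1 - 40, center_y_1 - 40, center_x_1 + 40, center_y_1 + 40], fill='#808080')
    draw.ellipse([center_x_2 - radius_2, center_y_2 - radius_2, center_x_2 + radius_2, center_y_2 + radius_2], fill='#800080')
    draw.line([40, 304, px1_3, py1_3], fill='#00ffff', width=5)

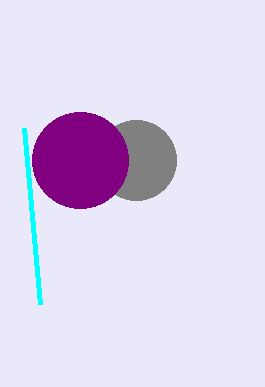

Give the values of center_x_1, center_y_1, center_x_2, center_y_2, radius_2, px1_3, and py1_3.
center_x_1 = 136
center_y_1 = 160
center_x_2 = 80
center_y_2 = 160
radius_2 = 48
px1_3 = 24
py1_3 = 128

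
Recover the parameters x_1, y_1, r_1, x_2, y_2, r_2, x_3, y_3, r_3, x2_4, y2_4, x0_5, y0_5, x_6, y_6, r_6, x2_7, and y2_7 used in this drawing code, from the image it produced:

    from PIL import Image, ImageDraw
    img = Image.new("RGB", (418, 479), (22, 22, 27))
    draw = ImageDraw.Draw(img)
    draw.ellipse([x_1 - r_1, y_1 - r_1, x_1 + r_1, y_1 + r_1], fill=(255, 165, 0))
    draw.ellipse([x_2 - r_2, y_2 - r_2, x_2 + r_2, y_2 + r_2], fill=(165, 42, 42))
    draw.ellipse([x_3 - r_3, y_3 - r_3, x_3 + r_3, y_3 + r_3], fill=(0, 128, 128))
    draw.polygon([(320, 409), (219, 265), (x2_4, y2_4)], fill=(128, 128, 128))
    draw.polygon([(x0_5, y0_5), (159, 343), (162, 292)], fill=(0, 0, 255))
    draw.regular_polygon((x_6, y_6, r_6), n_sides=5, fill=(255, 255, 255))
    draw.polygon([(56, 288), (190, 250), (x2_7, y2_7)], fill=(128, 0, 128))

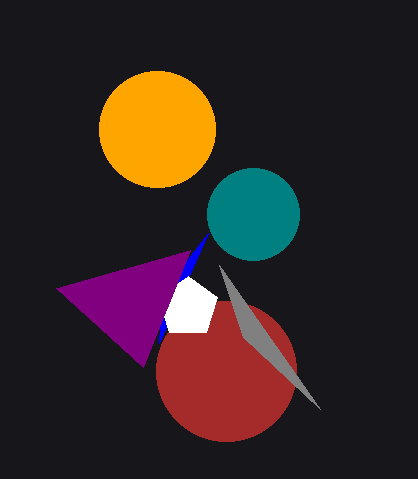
x_1 = 157; y_1 = 129; r_1 = 58; x_2 = 226; y_2 = 371; r_2 = 70; x_3 = 253; y_3 = 214; r_3 = 46; x2_4 = 243; y2_4 = 337; x0_5 = 208; y0_5 = 233; x_6 = 188; y_6 = 307; r_6 = 31; x2_7 = 143; y2_7 = 367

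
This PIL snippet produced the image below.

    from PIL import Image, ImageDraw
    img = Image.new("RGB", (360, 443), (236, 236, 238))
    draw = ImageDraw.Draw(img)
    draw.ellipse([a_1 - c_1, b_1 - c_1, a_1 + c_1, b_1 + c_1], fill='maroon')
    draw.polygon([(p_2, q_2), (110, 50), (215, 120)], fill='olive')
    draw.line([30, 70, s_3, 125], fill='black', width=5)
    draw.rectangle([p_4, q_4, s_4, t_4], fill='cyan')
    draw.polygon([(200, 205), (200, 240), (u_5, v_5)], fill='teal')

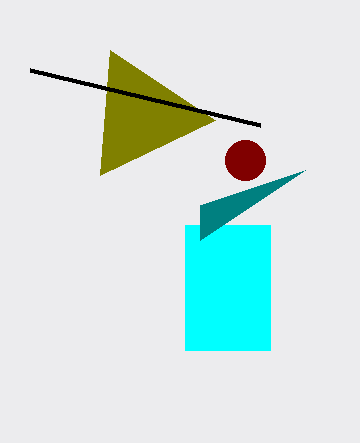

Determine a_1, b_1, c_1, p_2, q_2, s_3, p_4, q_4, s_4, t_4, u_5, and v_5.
a_1 = 245
b_1 = 160
c_1 = 20
p_2 = 100
q_2 = 175
s_3 = 260
p_4 = 185
q_4 = 225
s_4 = 270
t_4 = 350
u_5 = 305
v_5 = 170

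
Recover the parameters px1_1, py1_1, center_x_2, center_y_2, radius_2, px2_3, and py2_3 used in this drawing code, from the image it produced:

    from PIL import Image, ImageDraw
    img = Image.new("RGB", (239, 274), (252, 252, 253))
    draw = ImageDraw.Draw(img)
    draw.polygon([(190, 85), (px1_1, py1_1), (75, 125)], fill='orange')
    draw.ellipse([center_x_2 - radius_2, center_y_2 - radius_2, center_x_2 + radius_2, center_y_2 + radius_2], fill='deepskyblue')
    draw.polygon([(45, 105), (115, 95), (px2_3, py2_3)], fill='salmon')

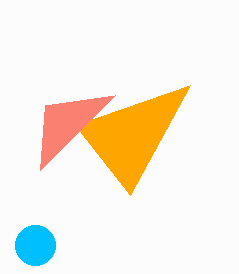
px1_1 = 130, py1_1 = 195, center_x_2 = 35, center_y_2 = 245, radius_2 = 20, px2_3 = 40, py2_3 = 170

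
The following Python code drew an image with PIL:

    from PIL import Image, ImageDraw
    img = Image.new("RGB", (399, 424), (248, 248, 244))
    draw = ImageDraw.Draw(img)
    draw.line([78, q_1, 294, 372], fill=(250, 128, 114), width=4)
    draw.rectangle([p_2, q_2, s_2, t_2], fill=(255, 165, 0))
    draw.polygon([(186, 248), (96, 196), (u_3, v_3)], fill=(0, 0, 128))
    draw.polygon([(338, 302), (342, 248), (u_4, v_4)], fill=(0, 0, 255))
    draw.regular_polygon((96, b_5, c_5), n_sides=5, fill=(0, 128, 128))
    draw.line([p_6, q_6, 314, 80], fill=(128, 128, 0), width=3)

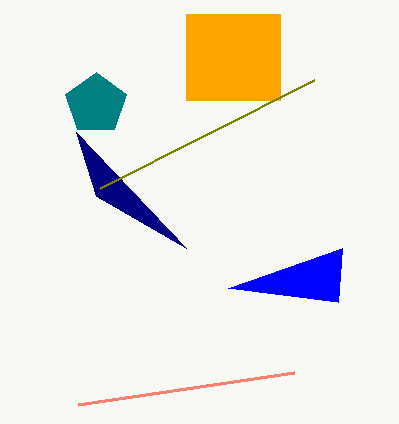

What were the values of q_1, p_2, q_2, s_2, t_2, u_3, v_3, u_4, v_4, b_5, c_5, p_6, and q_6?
q_1 = 404, p_2 = 186, q_2 = 14, s_2 = 280, t_2 = 100, u_3 = 76, v_3 = 132, u_4 = 228, v_4 = 288, b_5 = 104, c_5 = 32, p_6 = 100, q_6 = 188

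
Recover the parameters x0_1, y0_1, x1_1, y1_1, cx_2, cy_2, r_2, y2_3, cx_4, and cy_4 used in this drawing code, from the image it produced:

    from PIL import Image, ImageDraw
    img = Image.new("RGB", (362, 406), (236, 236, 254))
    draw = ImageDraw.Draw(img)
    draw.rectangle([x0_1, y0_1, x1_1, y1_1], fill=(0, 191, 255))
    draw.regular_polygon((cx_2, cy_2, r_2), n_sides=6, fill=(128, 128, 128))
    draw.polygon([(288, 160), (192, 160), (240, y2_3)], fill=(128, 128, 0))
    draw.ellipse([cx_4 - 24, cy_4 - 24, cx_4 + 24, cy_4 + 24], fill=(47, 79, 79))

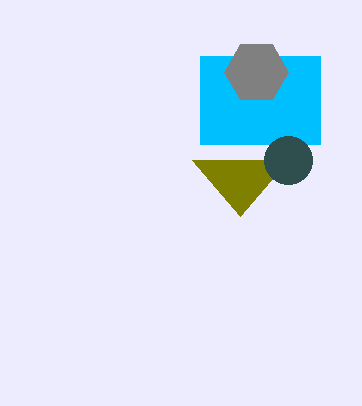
x0_1 = 200, y0_1 = 56, x1_1 = 320, y1_1 = 144, cx_2 = 256, cy_2 = 72, r_2 = 32, y2_3 = 216, cx_4 = 288, cy_4 = 160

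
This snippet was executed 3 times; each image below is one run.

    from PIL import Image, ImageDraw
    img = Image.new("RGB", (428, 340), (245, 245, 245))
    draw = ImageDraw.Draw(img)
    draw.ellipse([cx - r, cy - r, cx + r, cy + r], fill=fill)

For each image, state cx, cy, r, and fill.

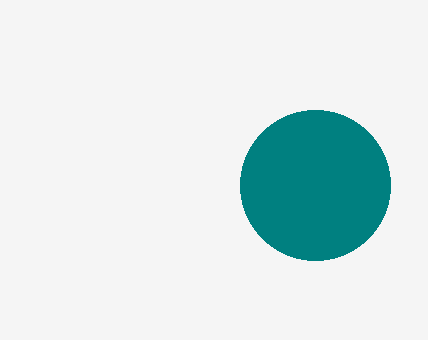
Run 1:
cx = 315, cy = 185, r = 75, fill = 'teal'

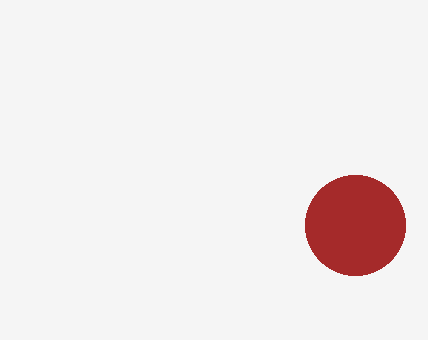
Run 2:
cx = 355
cy = 225
r = 50
fill = 'brown'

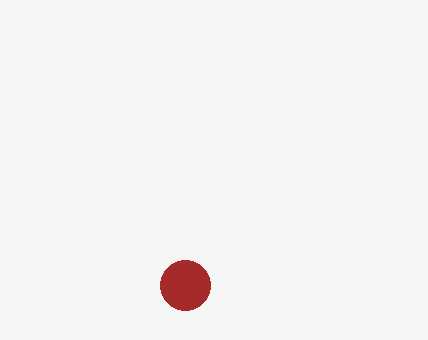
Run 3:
cx = 185, cy = 285, r = 25, fill = 'brown'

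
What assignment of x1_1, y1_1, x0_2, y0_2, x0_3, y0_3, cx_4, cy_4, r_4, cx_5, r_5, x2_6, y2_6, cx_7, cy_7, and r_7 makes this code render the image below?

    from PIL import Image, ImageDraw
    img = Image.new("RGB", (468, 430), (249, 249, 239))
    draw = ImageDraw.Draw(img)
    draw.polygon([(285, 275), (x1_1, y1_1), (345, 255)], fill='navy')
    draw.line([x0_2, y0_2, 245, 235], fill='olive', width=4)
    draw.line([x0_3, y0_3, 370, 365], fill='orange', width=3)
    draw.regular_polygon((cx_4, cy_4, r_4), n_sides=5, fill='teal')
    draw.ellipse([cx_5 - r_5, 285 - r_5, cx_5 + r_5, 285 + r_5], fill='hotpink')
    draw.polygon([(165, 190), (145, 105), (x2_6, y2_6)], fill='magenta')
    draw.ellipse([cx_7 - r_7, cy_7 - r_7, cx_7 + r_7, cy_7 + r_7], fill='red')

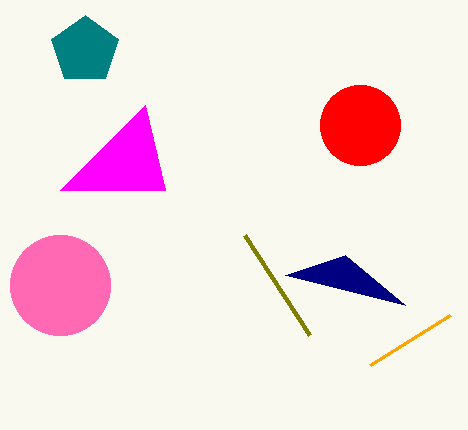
x1_1 = 405; y1_1 = 305; x0_2 = 310; y0_2 = 335; x0_3 = 450; y0_3 = 315; cx_4 = 85; cy_4 = 50; r_4 = 35; cx_5 = 60; r_5 = 50; x2_6 = 60; y2_6 = 190; cx_7 = 360; cy_7 = 125; r_7 = 40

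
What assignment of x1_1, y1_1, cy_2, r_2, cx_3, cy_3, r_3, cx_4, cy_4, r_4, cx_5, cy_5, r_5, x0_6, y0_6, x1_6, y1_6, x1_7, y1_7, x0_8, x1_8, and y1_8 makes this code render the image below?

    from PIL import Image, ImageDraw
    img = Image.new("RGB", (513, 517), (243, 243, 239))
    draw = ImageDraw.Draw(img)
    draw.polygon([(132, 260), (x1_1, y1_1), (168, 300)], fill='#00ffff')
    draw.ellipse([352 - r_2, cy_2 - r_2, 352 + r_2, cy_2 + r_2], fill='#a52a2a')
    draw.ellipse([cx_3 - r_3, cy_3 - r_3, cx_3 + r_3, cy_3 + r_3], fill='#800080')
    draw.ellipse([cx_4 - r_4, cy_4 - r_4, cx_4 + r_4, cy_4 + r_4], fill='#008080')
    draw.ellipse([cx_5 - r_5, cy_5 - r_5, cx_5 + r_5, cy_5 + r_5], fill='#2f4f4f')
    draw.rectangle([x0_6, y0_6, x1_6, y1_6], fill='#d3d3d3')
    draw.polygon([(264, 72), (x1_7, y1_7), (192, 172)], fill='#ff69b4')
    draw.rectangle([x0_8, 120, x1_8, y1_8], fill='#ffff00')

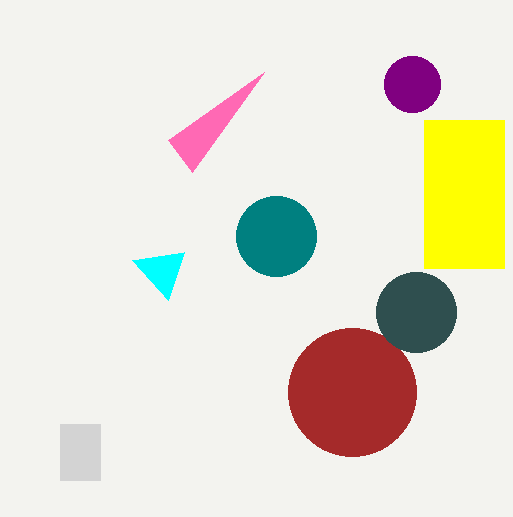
x1_1 = 184; y1_1 = 252; cy_2 = 392; r_2 = 64; cx_3 = 412; cy_3 = 84; r_3 = 28; cx_4 = 276; cy_4 = 236; r_4 = 40; cx_5 = 416; cy_5 = 312; r_5 = 40; x0_6 = 60; y0_6 = 424; x1_6 = 100; y1_6 = 480; x1_7 = 168; y1_7 = 140; x0_8 = 424; x1_8 = 504; y1_8 = 268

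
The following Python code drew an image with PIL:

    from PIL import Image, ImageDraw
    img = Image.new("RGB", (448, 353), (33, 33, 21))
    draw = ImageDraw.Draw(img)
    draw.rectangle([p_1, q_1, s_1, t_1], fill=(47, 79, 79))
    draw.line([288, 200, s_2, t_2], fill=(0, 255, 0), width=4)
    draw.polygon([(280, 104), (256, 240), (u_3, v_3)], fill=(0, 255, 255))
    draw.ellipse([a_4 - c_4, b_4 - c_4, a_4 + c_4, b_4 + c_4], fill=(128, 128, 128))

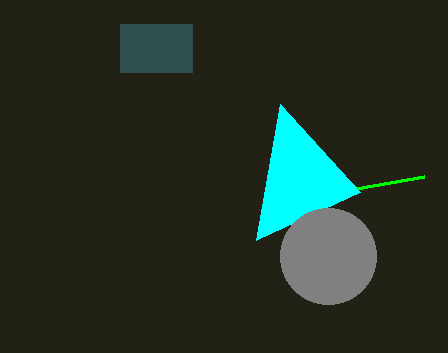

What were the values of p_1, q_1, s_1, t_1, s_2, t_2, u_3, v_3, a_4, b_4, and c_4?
p_1 = 120; q_1 = 24; s_1 = 192; t_1 = 72; s_2 = 424; t_2 = 176; u_3 = 360; v_3 = 192; a_4 = 328; b_4 = 256; c_4 = 48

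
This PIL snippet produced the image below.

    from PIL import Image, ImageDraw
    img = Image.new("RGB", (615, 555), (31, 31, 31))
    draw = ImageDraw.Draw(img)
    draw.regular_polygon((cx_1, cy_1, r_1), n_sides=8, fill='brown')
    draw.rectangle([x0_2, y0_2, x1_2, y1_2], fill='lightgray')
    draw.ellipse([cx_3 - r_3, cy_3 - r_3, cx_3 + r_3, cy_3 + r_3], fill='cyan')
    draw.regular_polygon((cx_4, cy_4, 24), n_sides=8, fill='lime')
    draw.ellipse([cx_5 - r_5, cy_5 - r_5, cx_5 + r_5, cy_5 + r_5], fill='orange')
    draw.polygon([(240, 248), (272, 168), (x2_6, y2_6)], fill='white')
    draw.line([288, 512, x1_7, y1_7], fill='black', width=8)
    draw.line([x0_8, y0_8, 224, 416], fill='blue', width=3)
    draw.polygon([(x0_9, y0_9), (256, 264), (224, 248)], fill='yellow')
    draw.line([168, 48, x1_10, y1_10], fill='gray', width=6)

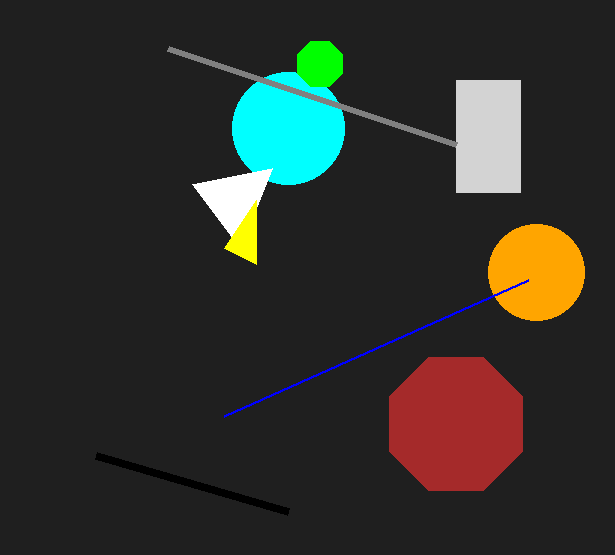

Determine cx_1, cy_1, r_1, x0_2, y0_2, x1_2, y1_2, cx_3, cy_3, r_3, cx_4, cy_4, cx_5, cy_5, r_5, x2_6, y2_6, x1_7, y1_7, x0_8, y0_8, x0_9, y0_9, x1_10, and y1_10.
cx_1 = 456
cy_1 = 424
r_1 = 72
x0_2 = 456
y0_2 = 80
x1_2 = 520
y1_2 = 192
cx_3 = 288
cy_3 = 128
r_3 = 56
cx_4 = 320
cy_4 = 64
cx_5 = 536
cy_5 = 272
r_5 = 48
x2_6 = 192
y2_6 = 184
x1_7 = 96
y1_7 = 456
x0_8 = 528
y0_8 = 280
x0_9 = 256
y0_9 = 200
x1_10 = 456
y1_10 = 144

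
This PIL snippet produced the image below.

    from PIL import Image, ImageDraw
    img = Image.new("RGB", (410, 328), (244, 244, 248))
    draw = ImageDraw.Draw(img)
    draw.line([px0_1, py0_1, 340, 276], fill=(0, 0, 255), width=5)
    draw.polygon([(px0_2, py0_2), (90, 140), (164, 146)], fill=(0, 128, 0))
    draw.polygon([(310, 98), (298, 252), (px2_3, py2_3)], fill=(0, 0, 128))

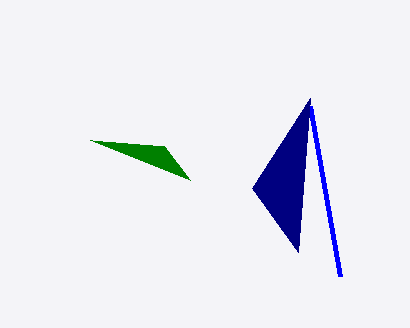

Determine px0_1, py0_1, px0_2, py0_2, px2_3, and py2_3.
px0_1 = 310, py0_1 = 106, px0_2 = 190, py0_2 = 180, px2_3 = 252, py2_3 = 188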